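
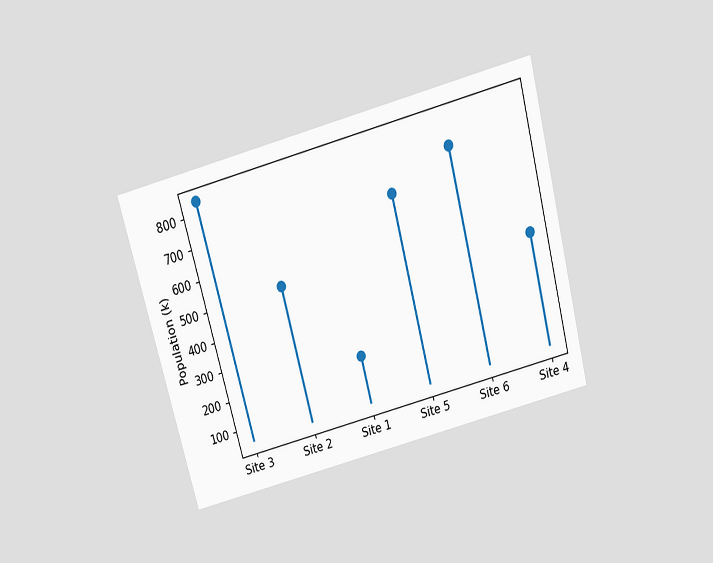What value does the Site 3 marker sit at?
840k

The chart is tilted about 15° counter-clockwise and viewed slightly from above. The Site 3 marker sits at 840k.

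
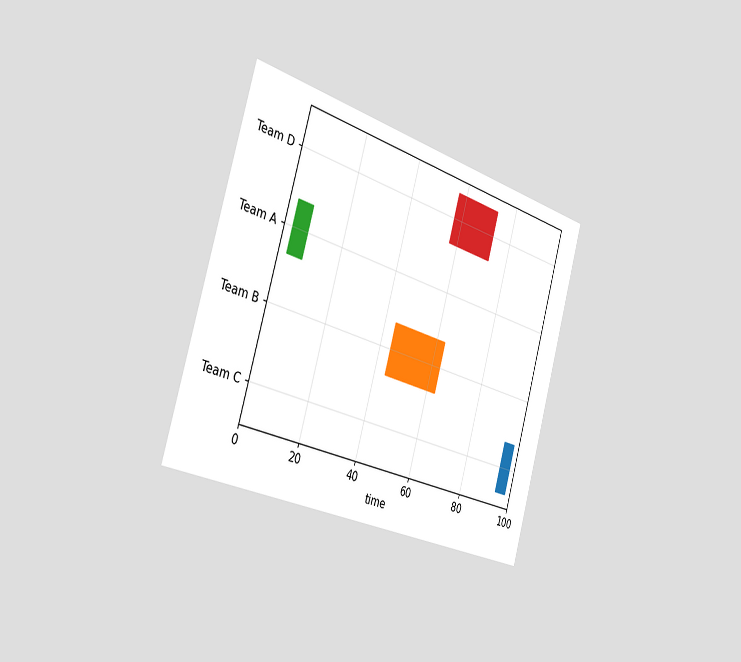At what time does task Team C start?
The chart is tilted about 16° clockwise and viewed slightly from the left. The Team C bar begins at t=94.

94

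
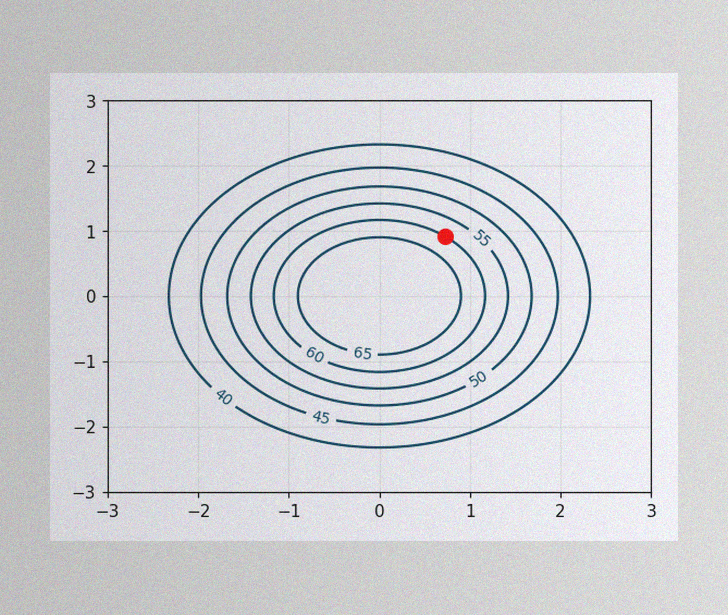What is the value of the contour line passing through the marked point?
60

The image has some photo noise and uneven lighting. The marked point sits on the contour labelled 60.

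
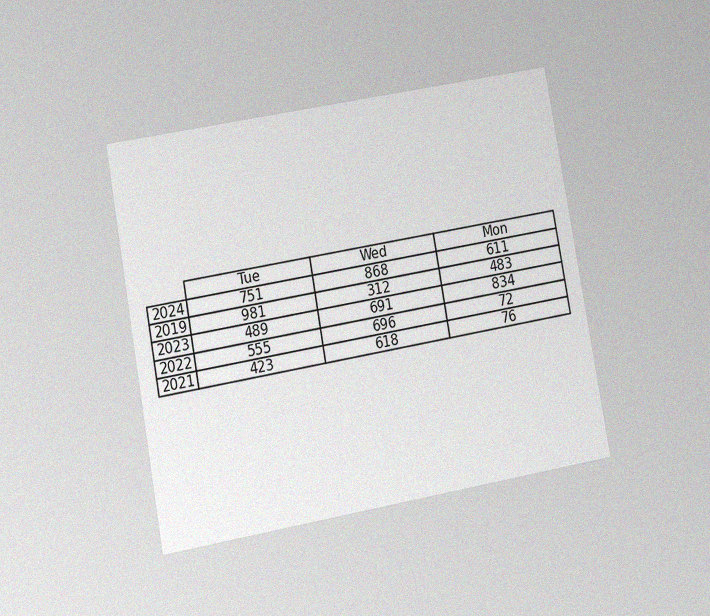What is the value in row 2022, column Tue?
The chart is tilted about 10° counter-clockwise and viewed at a slight angle, with some photo noise. The (2022, Tue) cell reads 555.

555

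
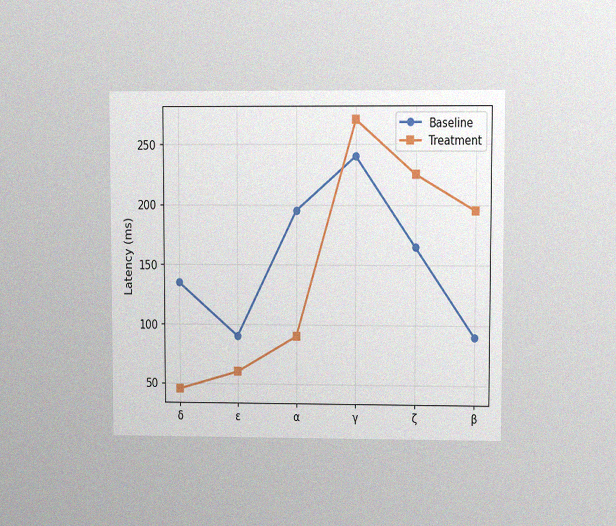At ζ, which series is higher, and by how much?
The chart is viewed at a slight angle, with some photo noise. At ζ, Treatment sits above the other line by 60ms.

Treatment, by 60ms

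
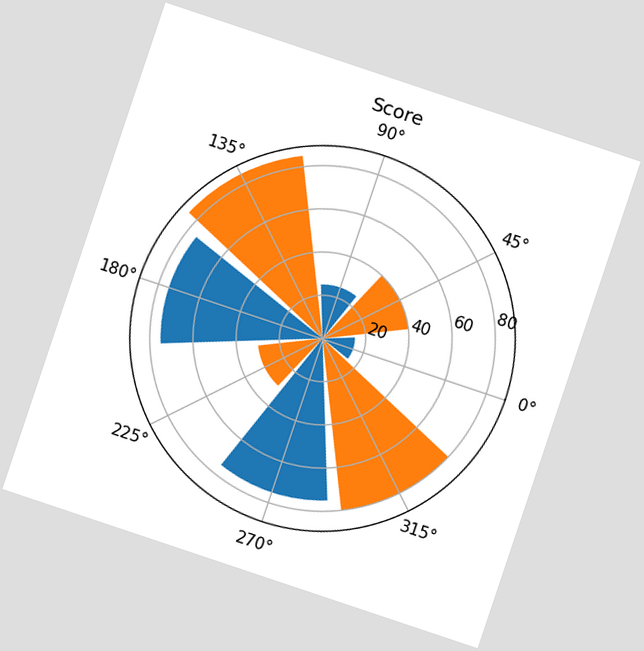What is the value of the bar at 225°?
The chart is tilted about 19° clockwise. The bar at 225° reaches 30 on the radial axis.

30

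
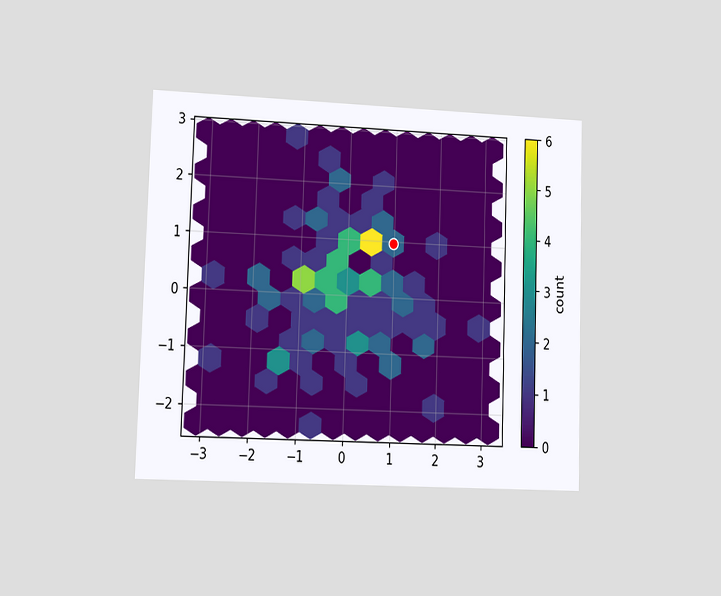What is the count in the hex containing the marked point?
2

The chart is viewed at a slight angle. The marked hex reads 2 on the colorbar.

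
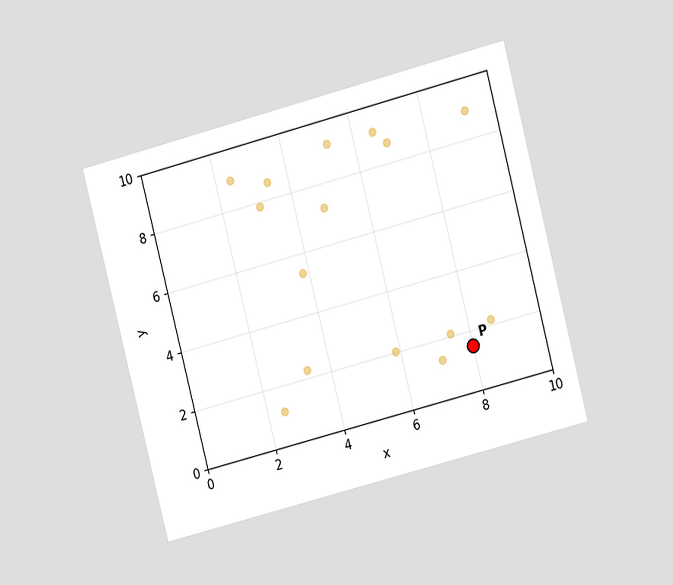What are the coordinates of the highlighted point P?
The chart is tilted about 15° counter-clockwise and viewed at a slight angle. Following the gridlines from P to each axis, P sits at (8, 1.5).

(8, 1.5)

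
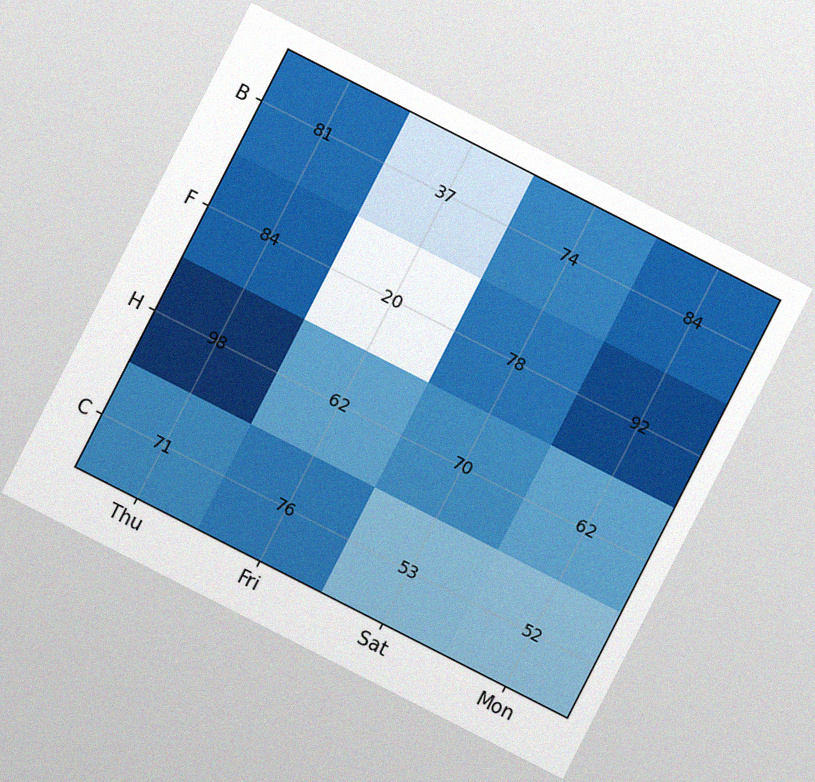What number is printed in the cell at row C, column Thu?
The chart is tilted about 27° clockwise, with some photo noise. The (C, Thu) cell reads 71.

71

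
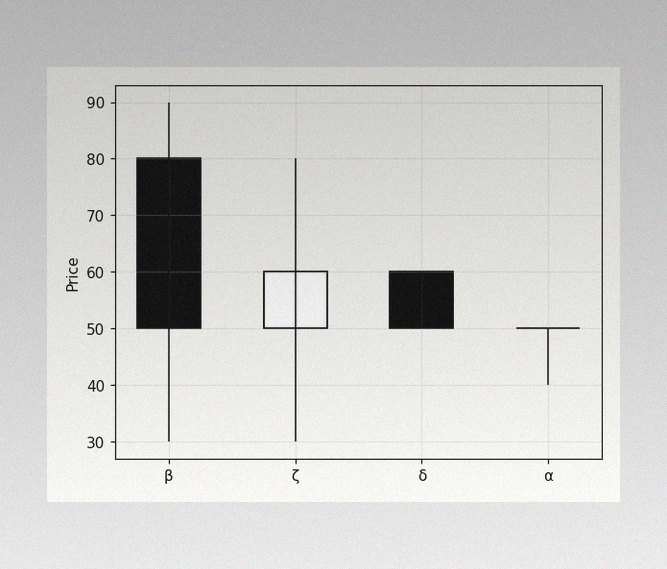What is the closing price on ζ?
60

The image has some photo noise and uneven lighting. The ζ candle closes at 60.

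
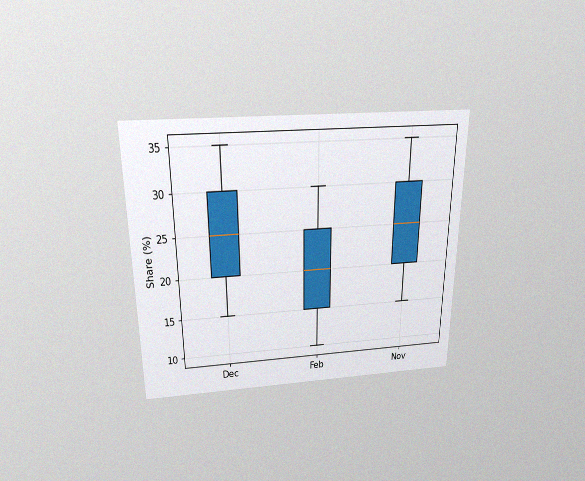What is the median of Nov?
25%

The chart is viewed slightly from above, with some photo noise. The median line in the Nov box sits at 25%.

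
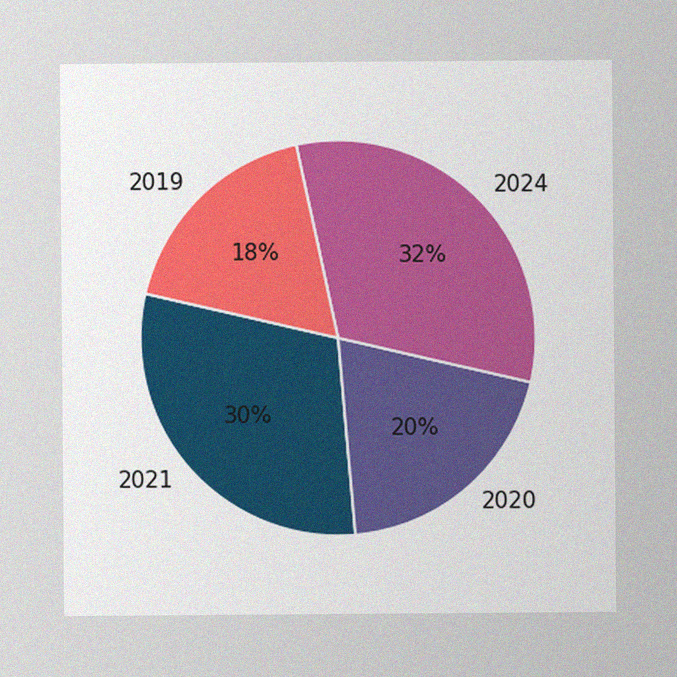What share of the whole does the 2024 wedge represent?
The image has some photo noise and uneven lighting. The 2024 slice takes up 32% of the pie.

32%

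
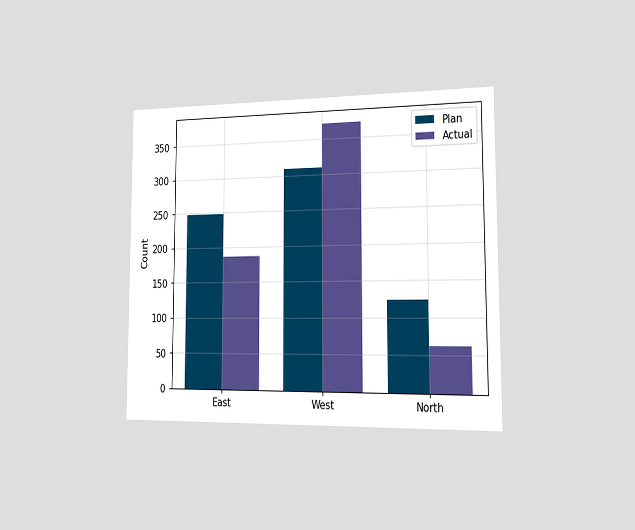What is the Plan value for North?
The chart is viewed slightly from the right. The Plan bar at North reaches 124 on the y-axis.

124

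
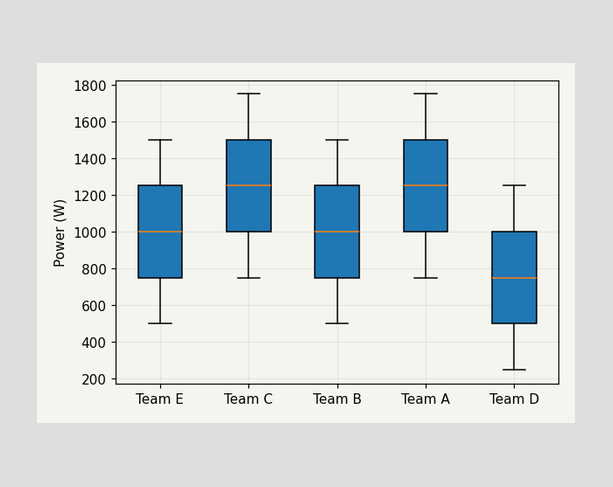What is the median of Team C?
1250W

The median line in the Team C box sits at 1250W.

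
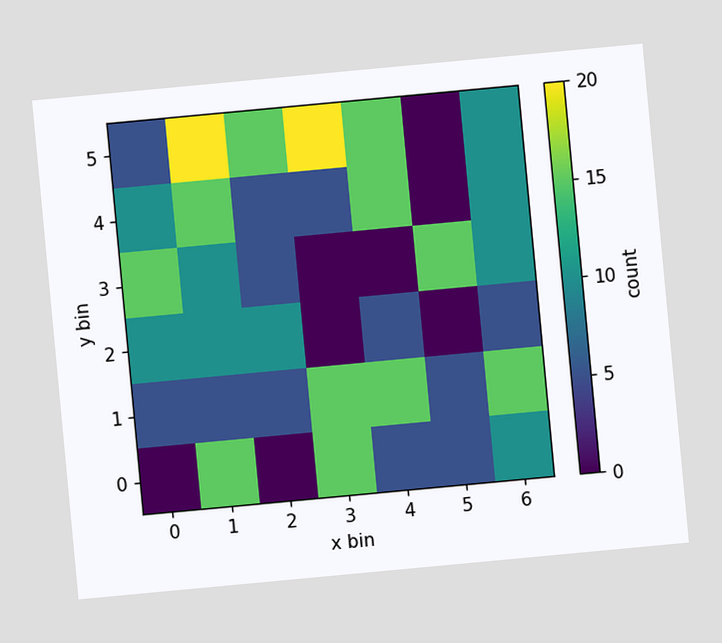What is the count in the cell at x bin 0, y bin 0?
The chart is tilted about 5° counter-clockwise. Matching the cell (0, 0) against the colorbar gives 0.

0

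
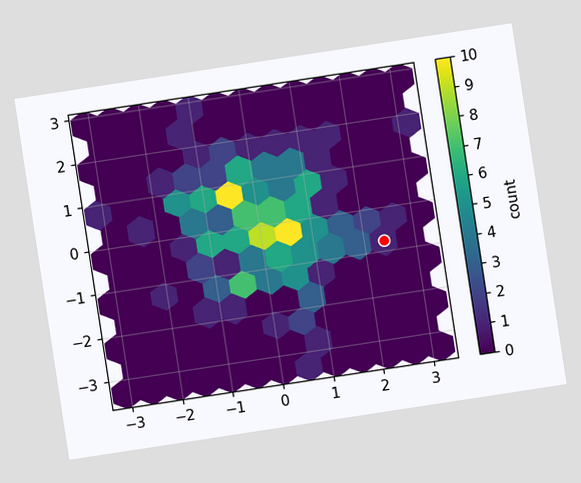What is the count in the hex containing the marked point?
The chart is tilted about 9° counter-clockwise. The marked hex reads 1 on the colorbar.

1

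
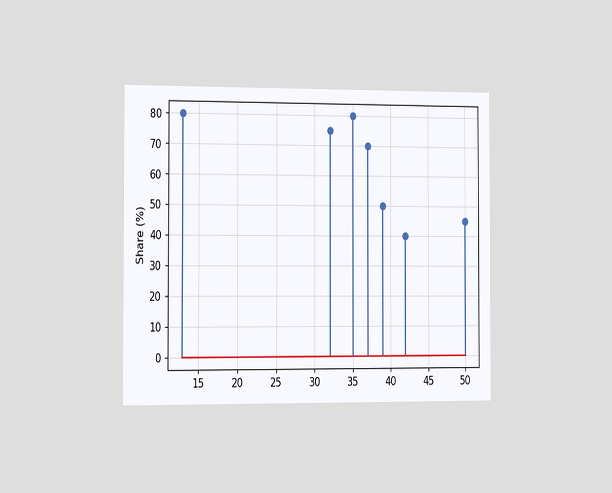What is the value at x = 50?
45%

The chart is viewed slightly from the left. The stem at x=50 reaches 45%.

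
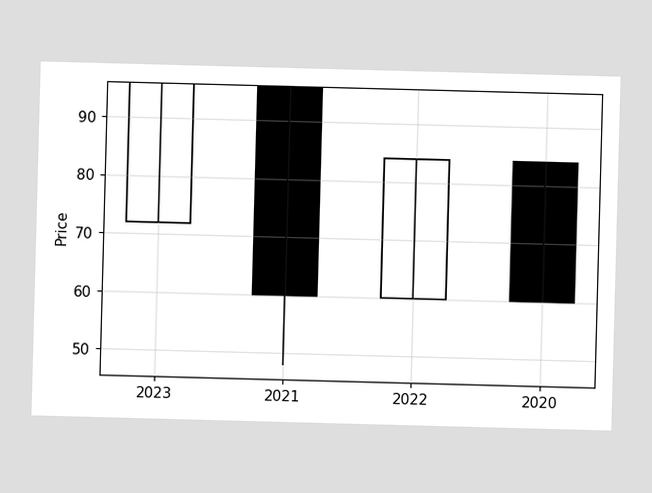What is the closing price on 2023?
96

The 2023 candle closes at 96.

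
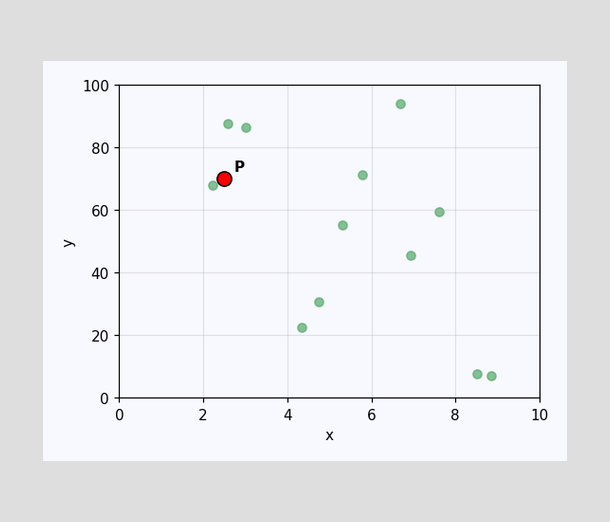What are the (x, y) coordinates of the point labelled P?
Following the gridlines from P to each axis, P sits at (2.5, 70).

(2.5, 70)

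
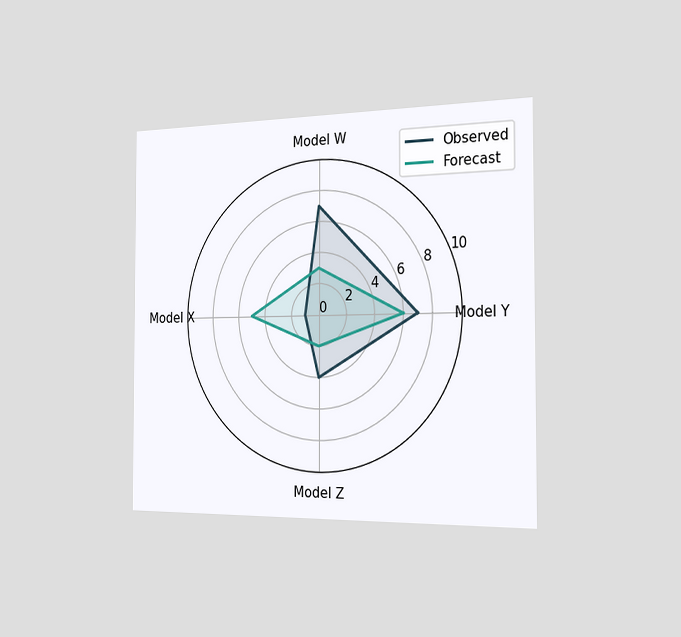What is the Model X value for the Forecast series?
The chart is viewed slightly from the right. On the Model X axis, Forecast reaches 5.

5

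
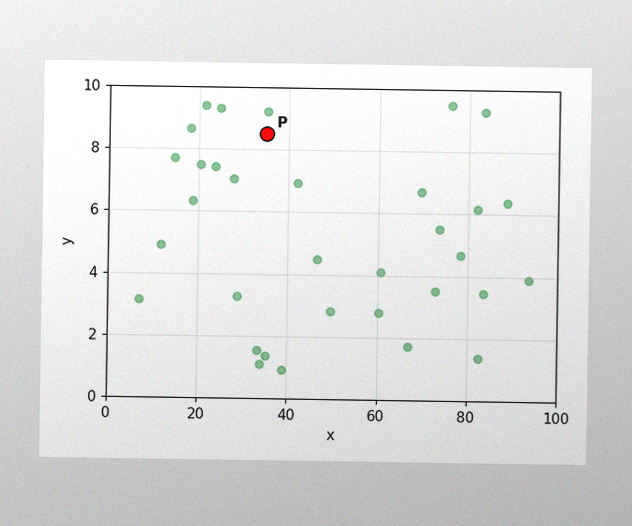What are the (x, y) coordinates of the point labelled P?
The image has some photo noise and uneven lighting. Following the gridlines from P to each axis, P sits at (35, 8.5).

(35, 8.5)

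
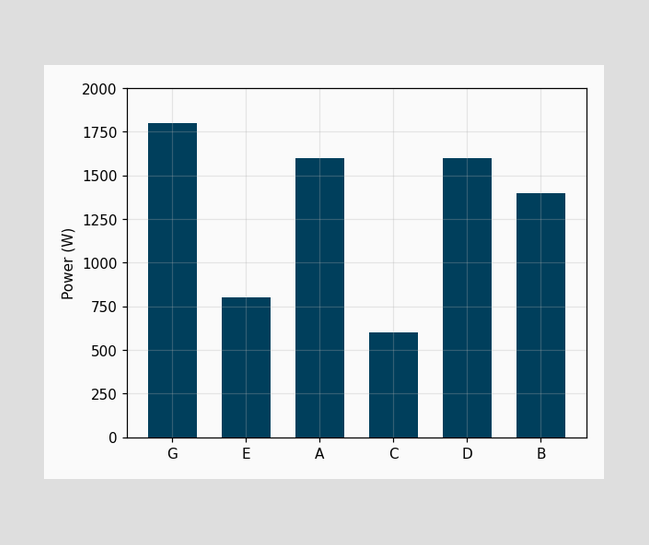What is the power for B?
Reading along the chart's y-axis, the B bar reaches 1400W.

1400W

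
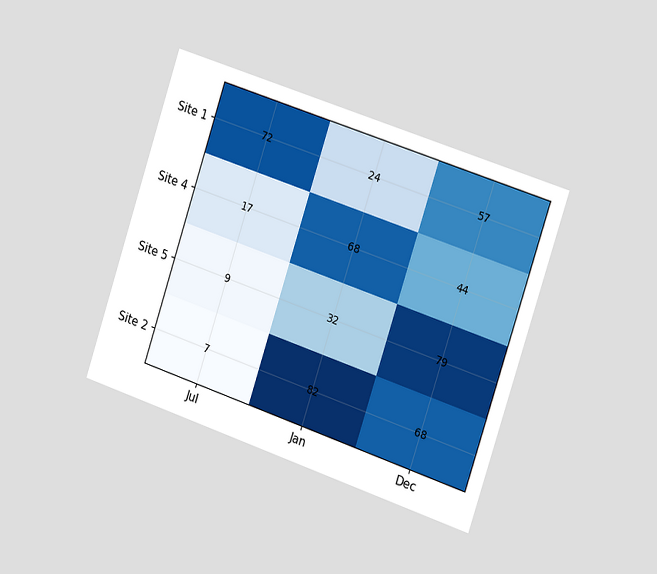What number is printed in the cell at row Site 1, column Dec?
57

The chart is tilted about 18° clockwise and viewed slightly from the right. The (Site 1, Dec) cell reads 57.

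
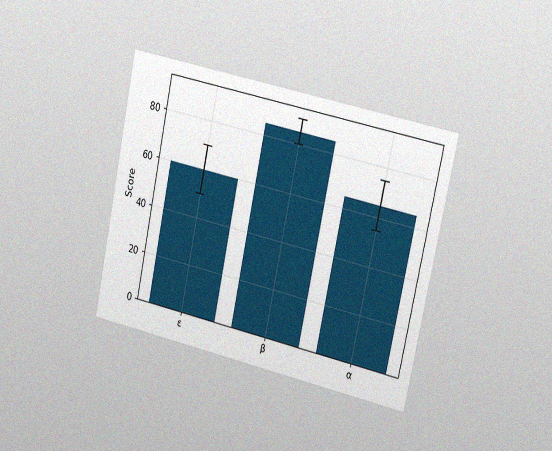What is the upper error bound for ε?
The chart is tilted about 12° clockwise and viewed slightly from the right, with some photo noise. The ε bar's upper whisker reaches 70.

70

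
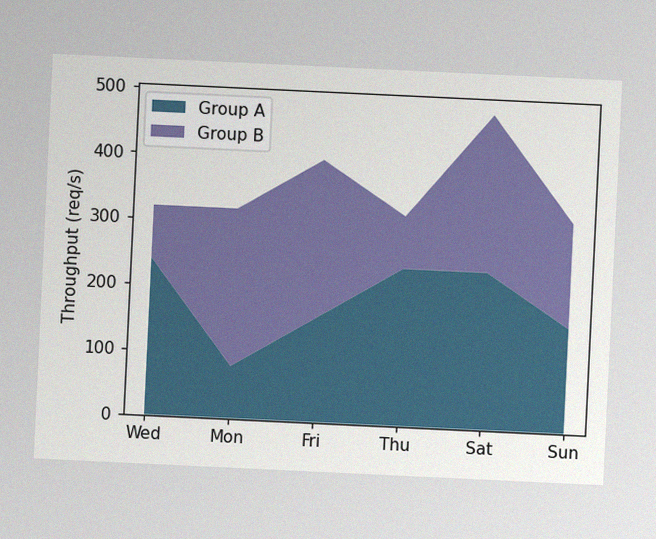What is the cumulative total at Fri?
400req/s

The chart is tilted about 3° clockwise, with some photo noise. The stacked total at Fri reaches 400req/s.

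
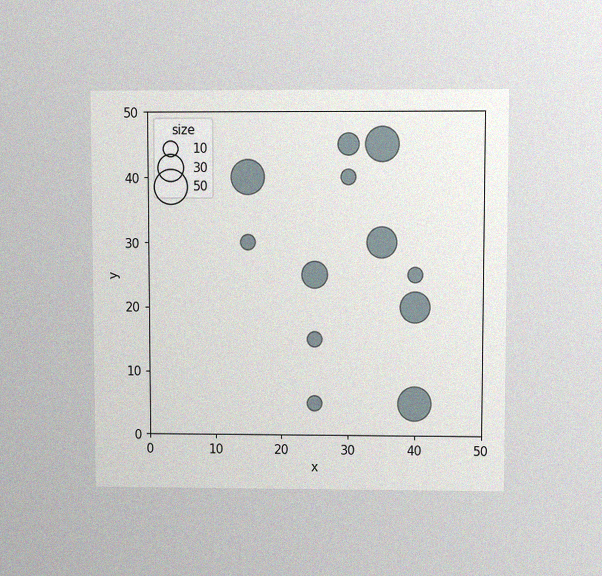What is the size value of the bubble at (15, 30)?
The chart is viewed at a slight angle, with some photo noise. Matching the bubble at (15, 30) against the size legend gives 10.

10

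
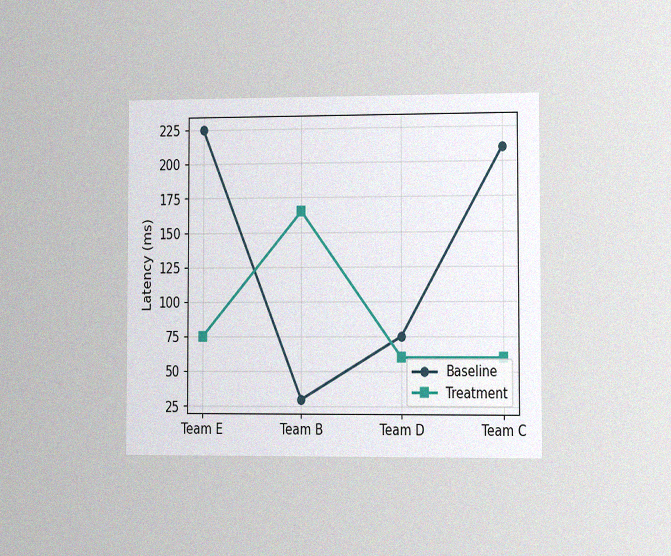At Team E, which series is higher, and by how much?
The chart is viewed slightly from the right, with some photo noise. At Team E, Baseline sits above the other line by 150ms.

Baseline, by 150ms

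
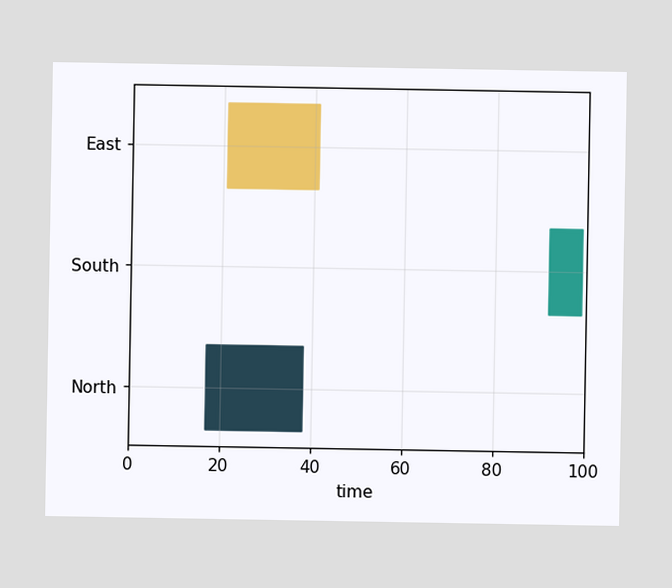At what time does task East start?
The East bar begins at t=21.

21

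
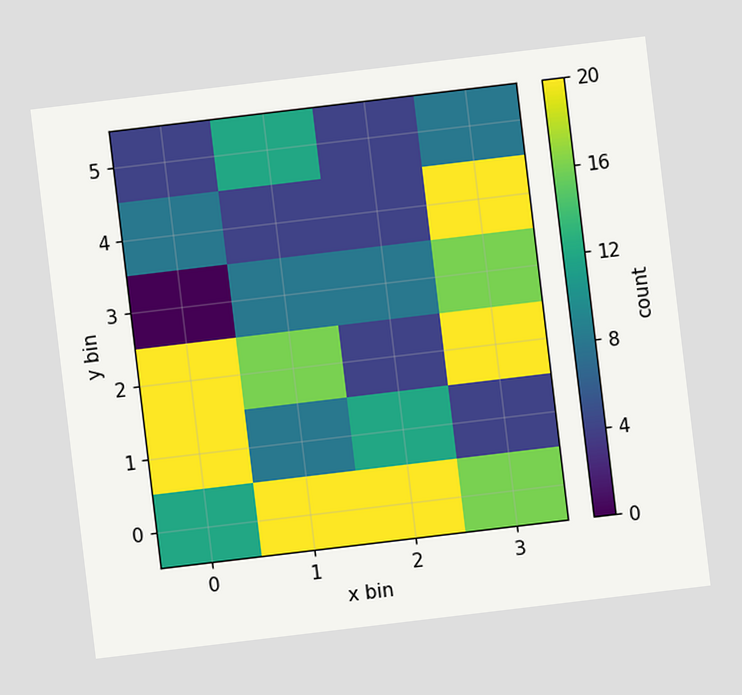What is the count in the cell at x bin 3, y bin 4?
20

The chart is tilted about 7° counter-clockwise. Matching the cell (3, 4) against the colorbar gives 20.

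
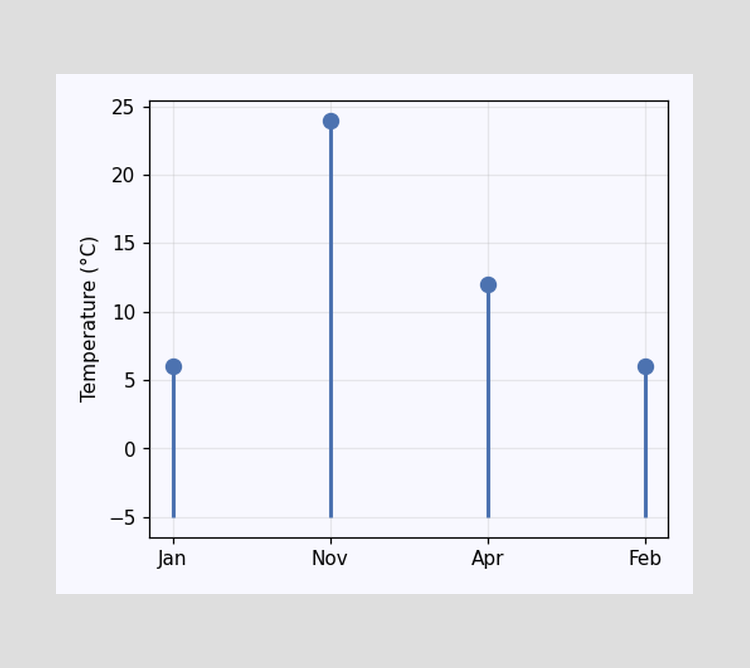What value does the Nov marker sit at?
24°C

The Nov marker sits at 24°C.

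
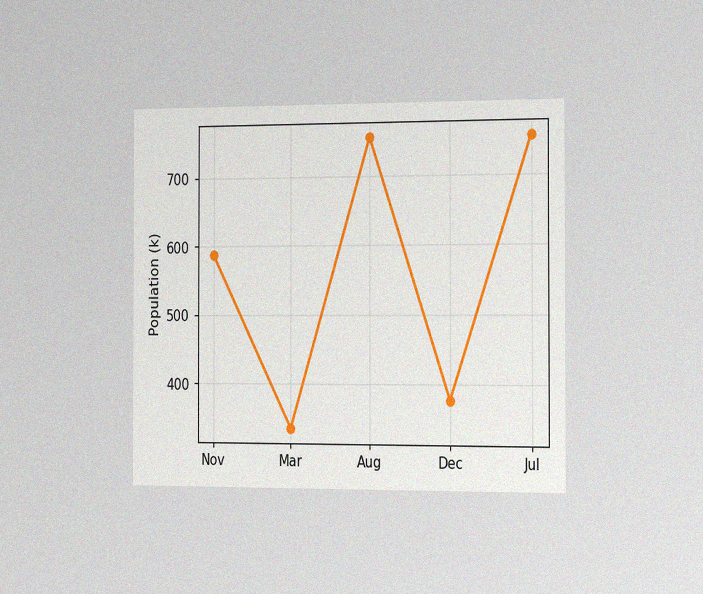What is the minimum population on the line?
336k

The chart is viewed slightly from the right, with some photo noise. The lowest point is at Mar, and reading across to the y-axis gives 336k.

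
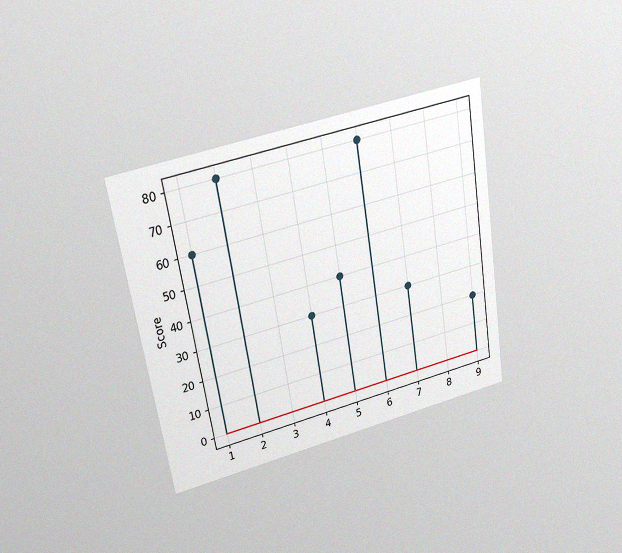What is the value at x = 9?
20

The chart is tilted about 9° counter-clockwise and viewed slightly from above, with some photo noise. The stem at x=9 reaches 20.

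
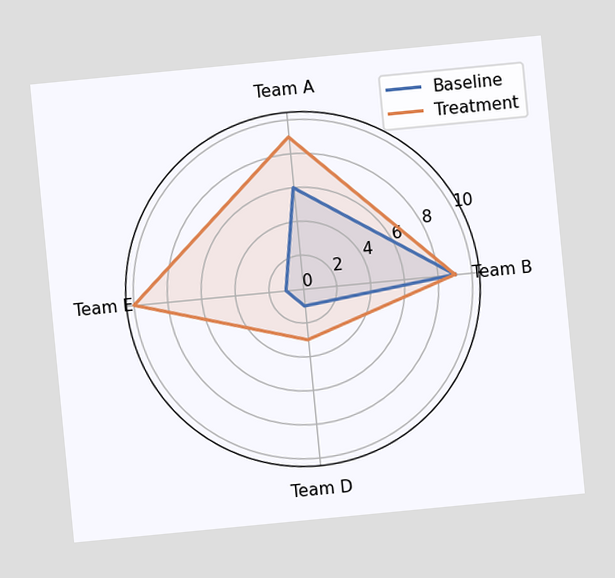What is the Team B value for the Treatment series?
The chart is tilted about 5° counter-clockwise. On the Team B axis, Treatment reaches 9.

9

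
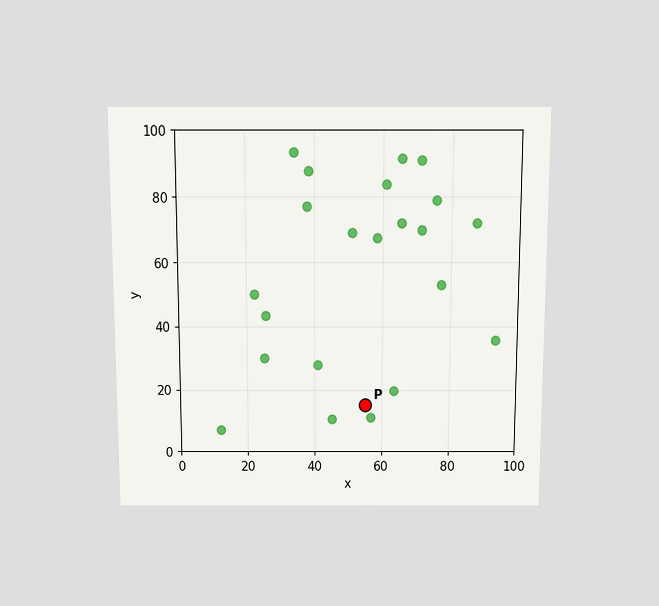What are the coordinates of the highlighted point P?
The chart is viewed slightly from above. Following the gridlines from P to each axis, P sits at (55, 15).

(55, 15)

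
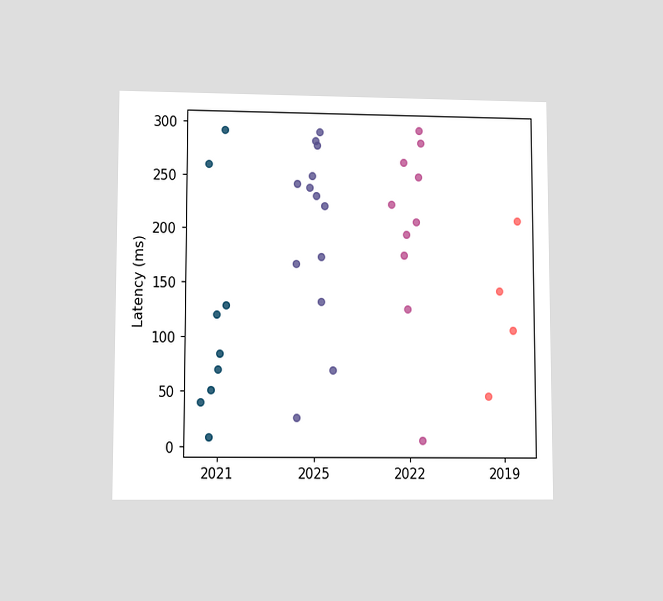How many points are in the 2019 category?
4

The chart is viewed at a slight angle. Counting the markers in the 2019 column gives 4.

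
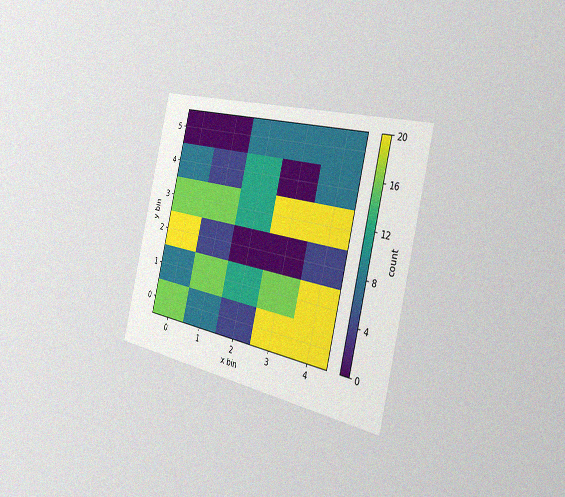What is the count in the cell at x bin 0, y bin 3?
16

The chart is tilted about 14° clockwise and viewed slightly from the right, with some photo noise. Matching the cell (0, 3) against the colorbar gives 16.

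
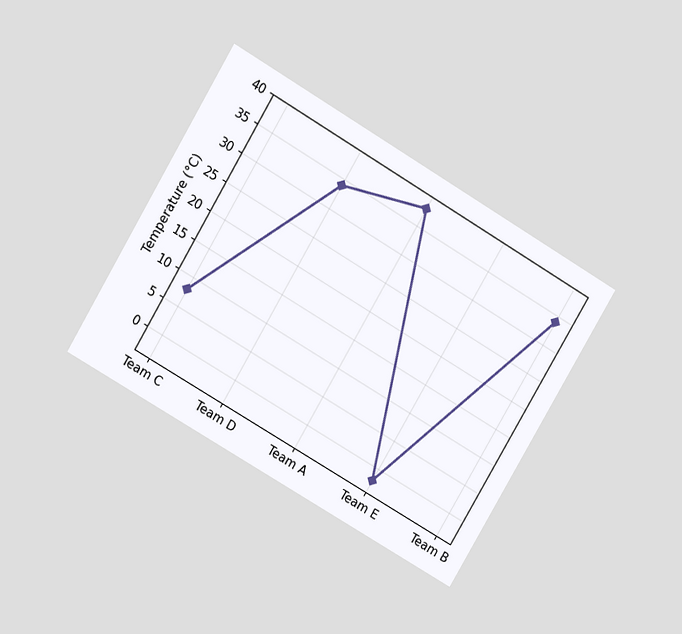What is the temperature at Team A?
The chart is tilted about 31° clockwise and viewed at a slight angle. At Team A, the line is at 38°C.

38°C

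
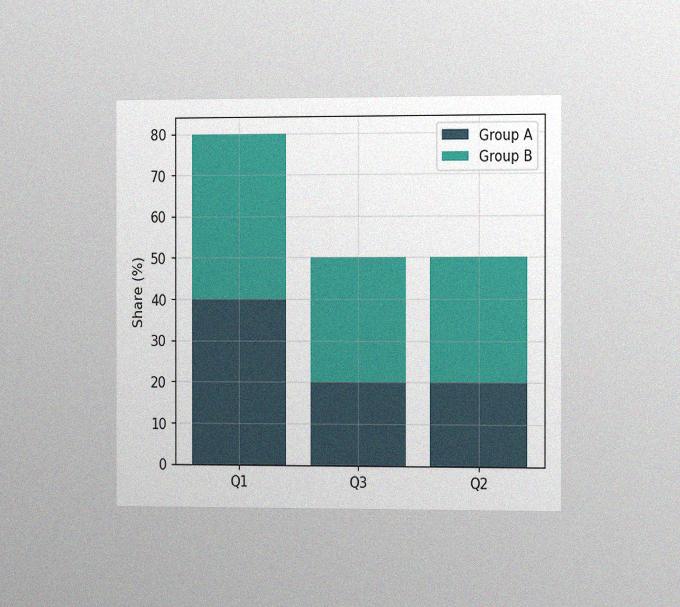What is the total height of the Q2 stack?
The chart is viewed slightly from the right, with some photo noise. The Q2 stack's top reaches 50% on the y-axis.

50%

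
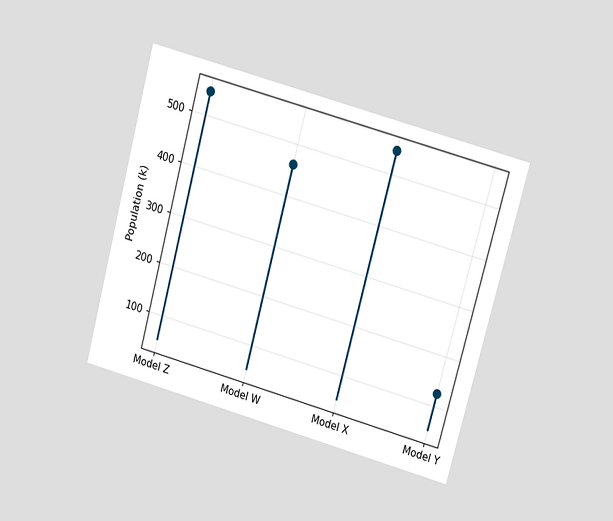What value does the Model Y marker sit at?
126k

The chart is tilted about 15° clockwise and viewed at a slight angle. The Model Y marker sits at 126k.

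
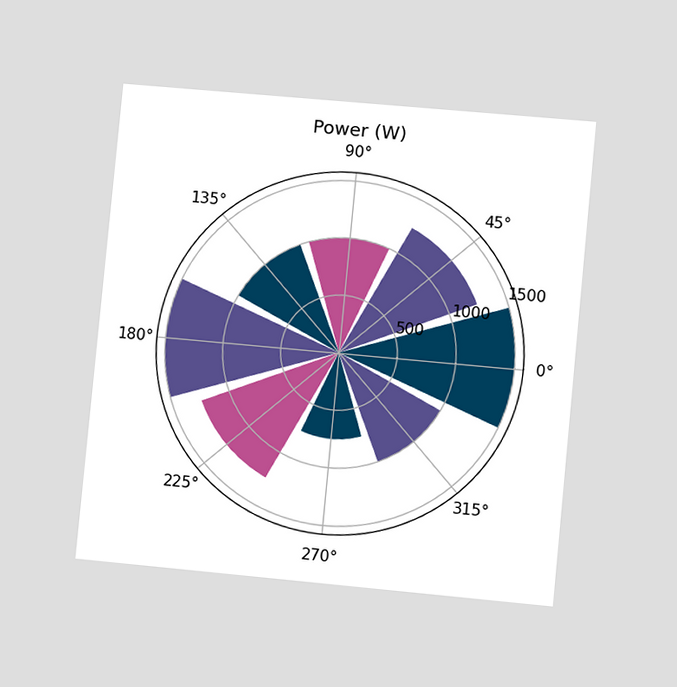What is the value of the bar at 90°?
The chart is tilted about 5° clockwise and viewed at a slight angle. The bar at 90° reaches 1000W on the radial axis.

1000W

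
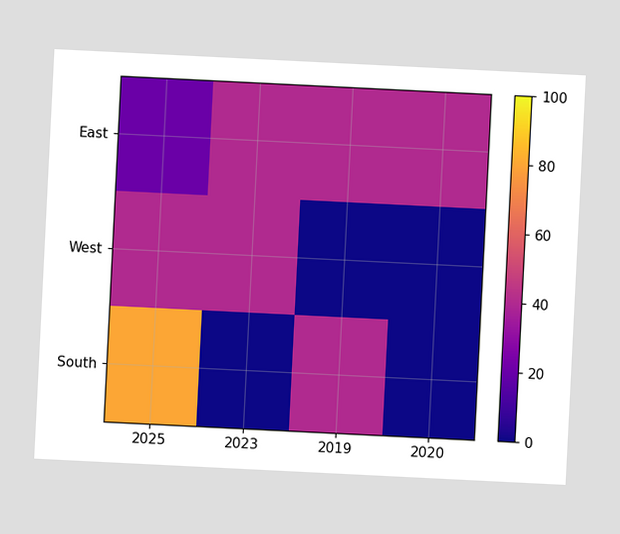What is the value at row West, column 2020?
The chart is tilted about 3° clockwise. Matching cell (West, 2020) against the colorbar gives 0.

0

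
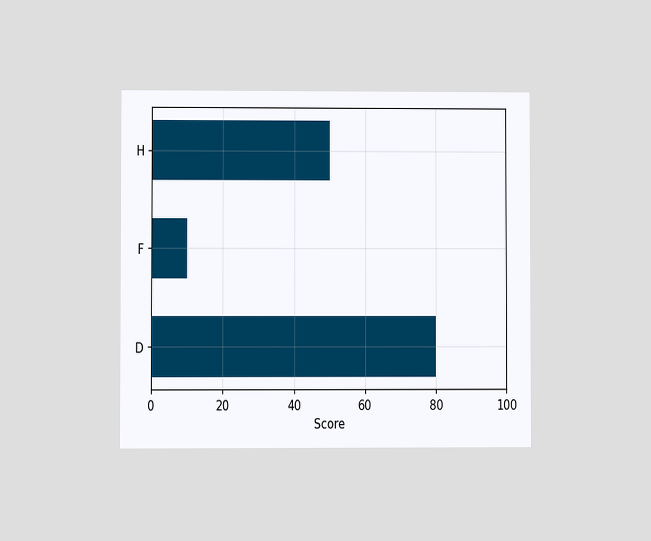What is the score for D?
The chart is viewed at a slight angle. Reading along the chart's x-axis, the D bar reaches 80.

80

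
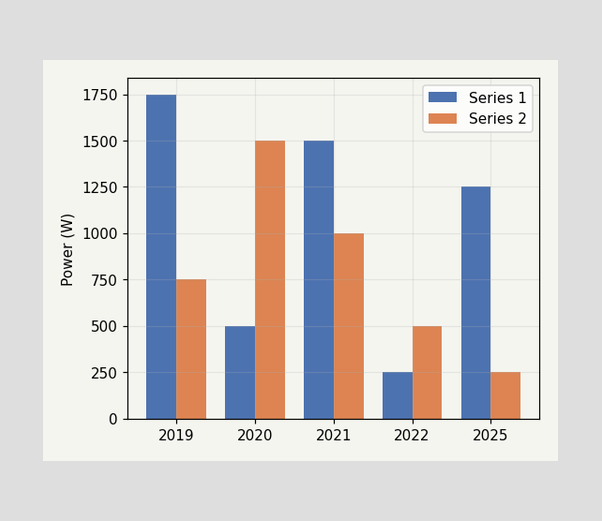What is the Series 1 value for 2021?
The Series 1 bar at 2021 reaches 1500W on the y-axis.

1500W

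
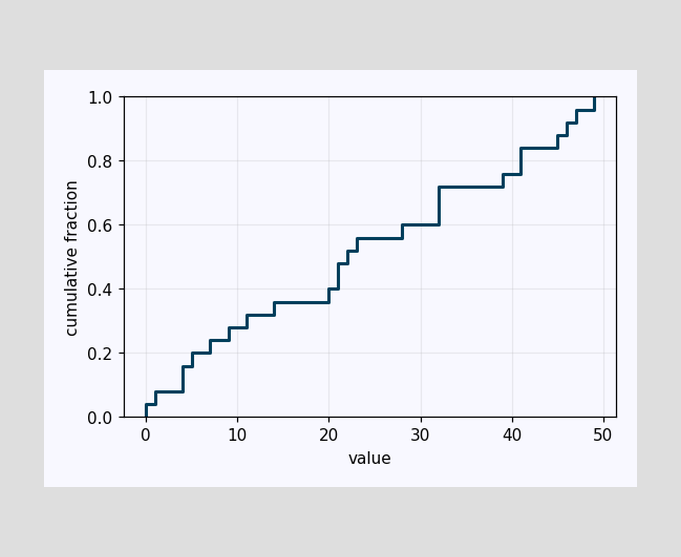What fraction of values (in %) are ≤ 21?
At x=21 the ECDF step is at 48%.

48%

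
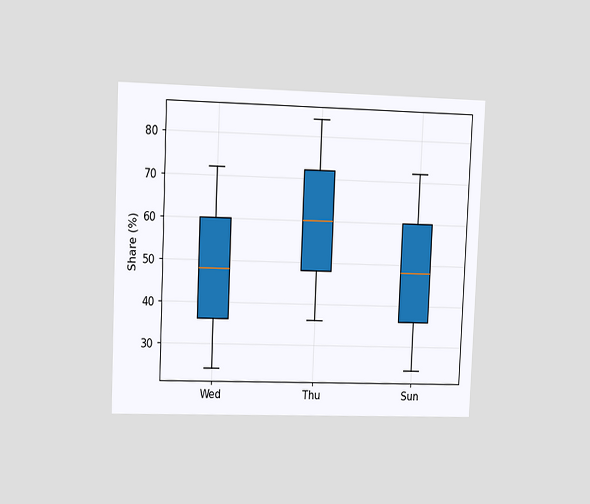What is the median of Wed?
48%

The chart is tilted about 2° clockwise and viewed slightly from the left. The median line in the Wed box sits at 48%.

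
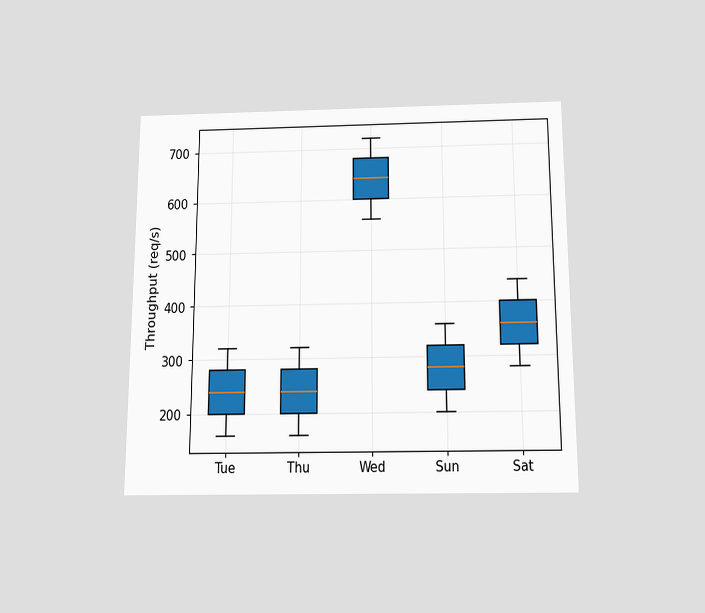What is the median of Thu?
The chart is viewed slightly from below. The median line in the Thu box sits at 240req/s.

240req/s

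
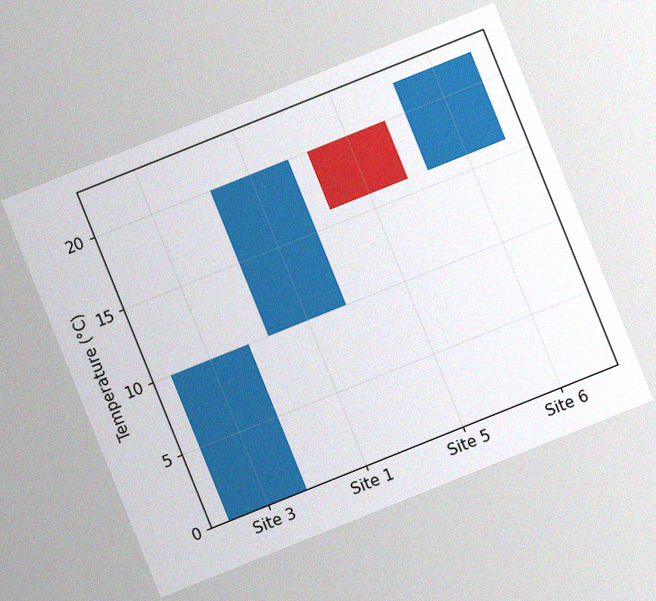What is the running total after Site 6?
The chart is tilted about 22° counter-clockwise, with some photo noise. After Site 6 the running total reaches 22°C.

22°C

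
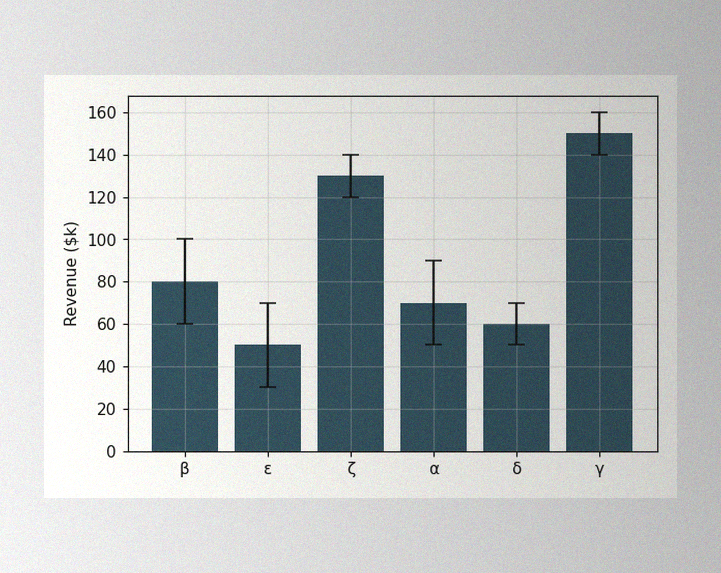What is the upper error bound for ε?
$70k

The image has some photo noise and uneven lighting. The ε bar's upper whisker reaches $70k.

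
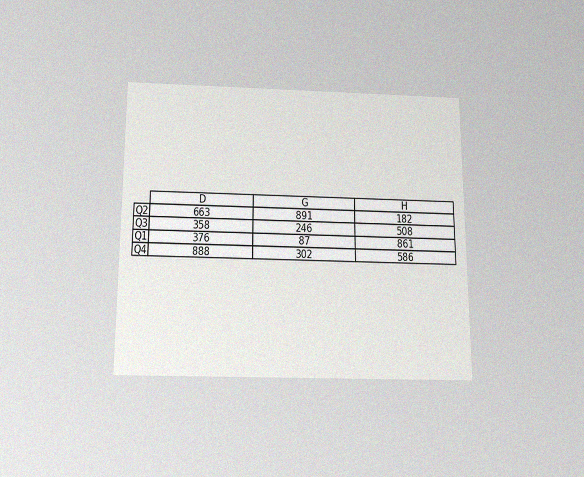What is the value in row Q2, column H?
The chart is viewed slightly from below, with some photo noise. The (Q2, H) cell reads 182.

182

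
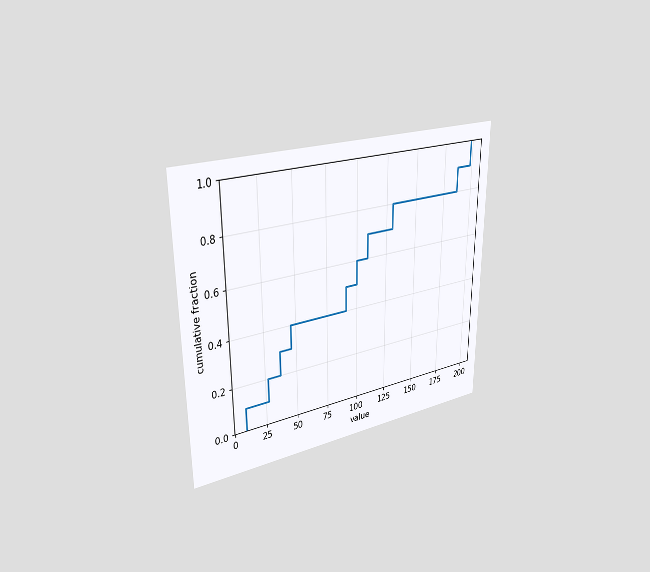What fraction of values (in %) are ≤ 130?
80%

The chart is viewed slightly from the left. At x=130 the ECDF step is at 80%.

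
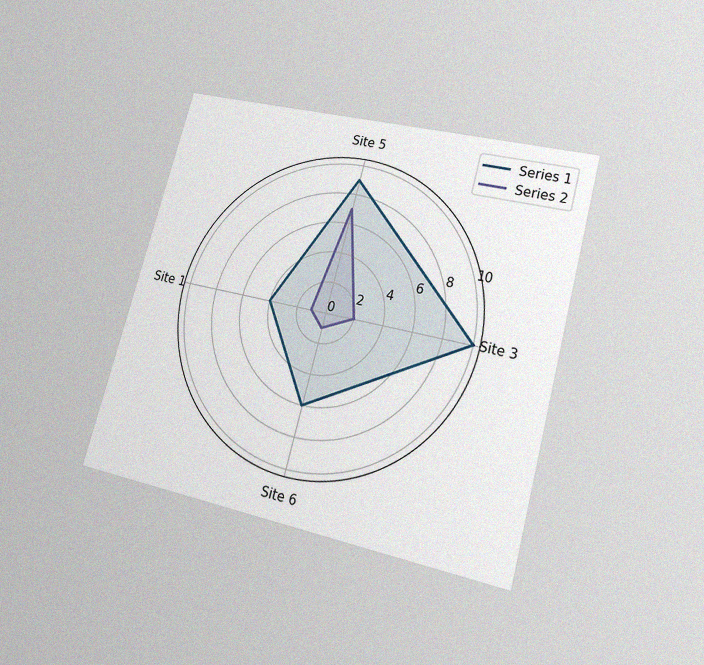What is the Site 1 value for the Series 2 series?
The chart is tilted about 15° clockwise and viewed at a slight angle, with some photo noise. On the Site 1 axis, Series 2 reaches 1.

1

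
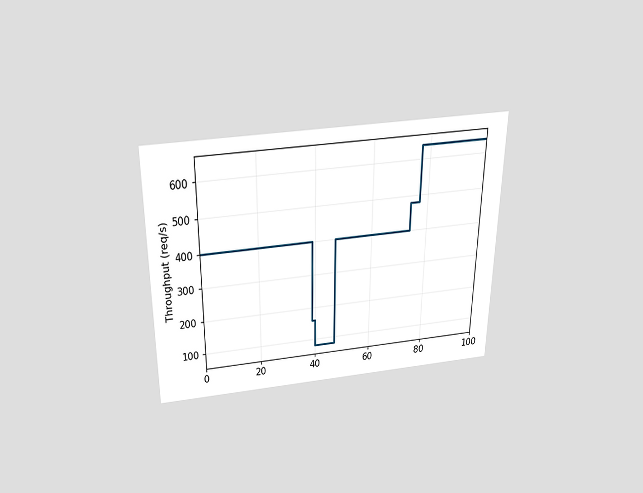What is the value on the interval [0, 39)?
400req/s

The chart is viewed slightly from above. On [0, 39) the step sits at 400req/s.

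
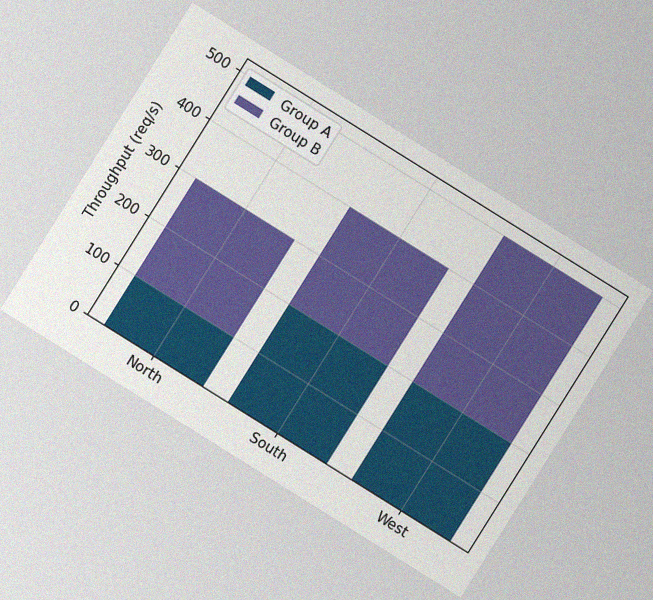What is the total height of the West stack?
500req/s

The chart is tilted about 32° clockwise, with some photo noise. The West stack's top reaches 500req/s on the y-axis.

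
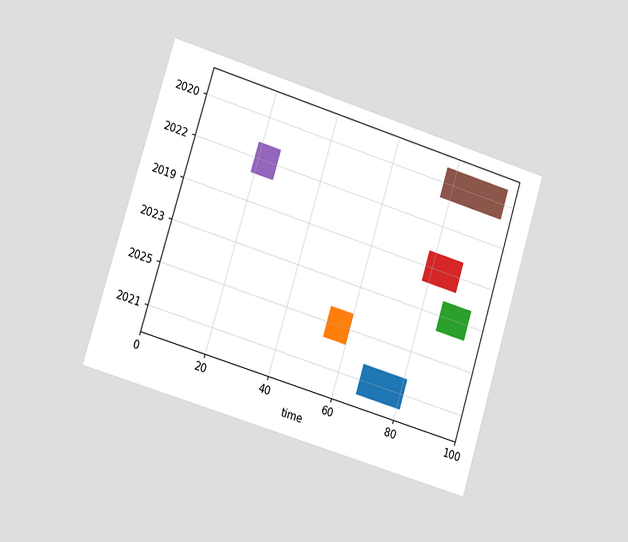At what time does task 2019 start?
78

The chart is tilted about 17° clockwise and viewed at a slight angle. The 2019 bar begins at t=78.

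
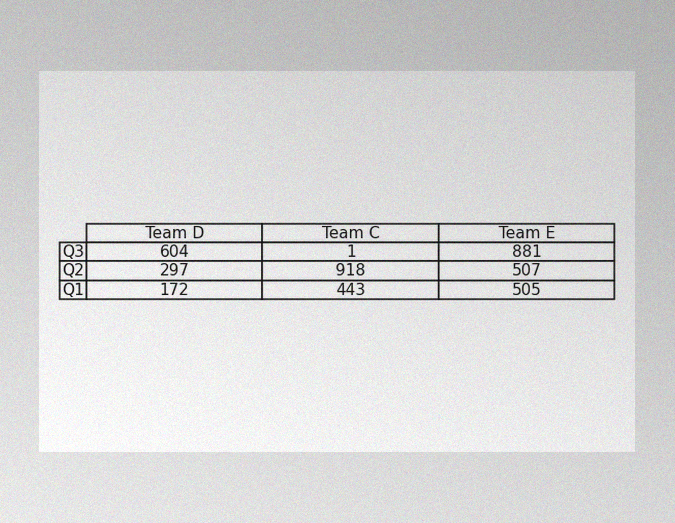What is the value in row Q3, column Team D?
604

The image has some photo noise and uneven lighting. The (Q3, Team D) cell reads 604.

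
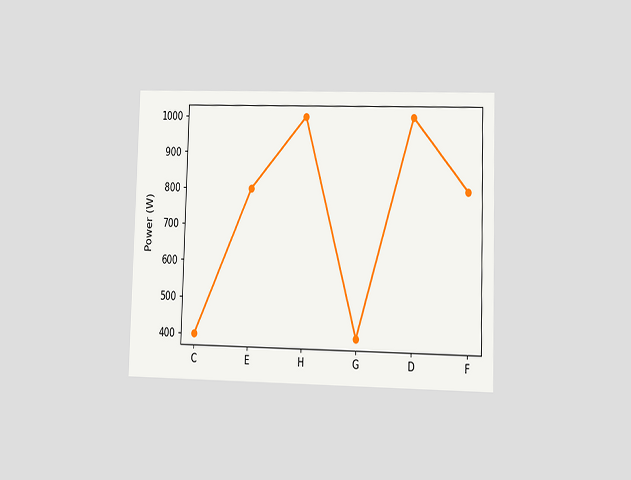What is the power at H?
The chart is viewed at a slight angle. At H, the line is at 1000W.

1000W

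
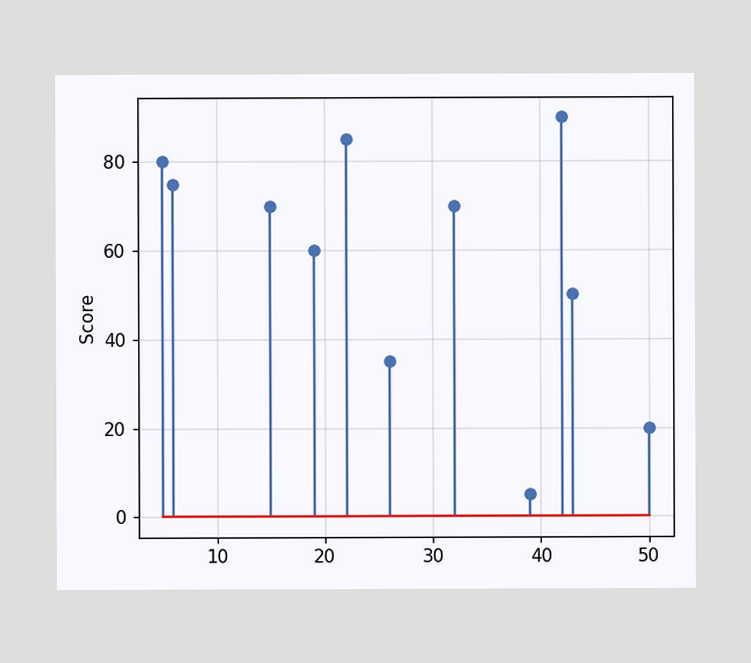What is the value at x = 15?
70

The stem at x=15 reaches 70.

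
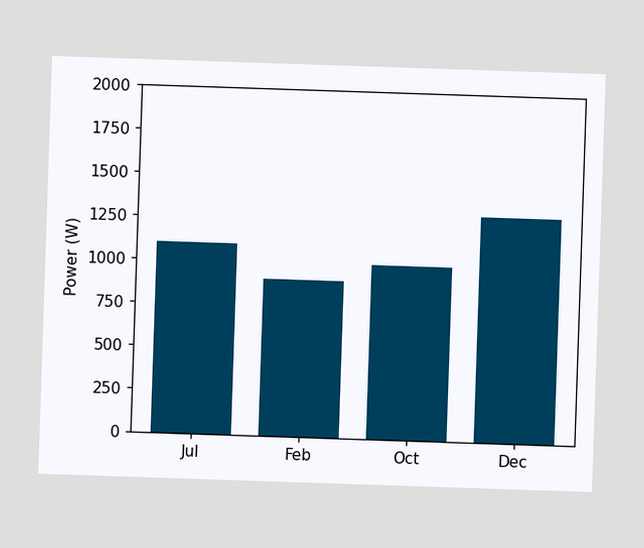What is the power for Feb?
Reading along the chart's y-axis, the Feb bar reaches 900W.

900W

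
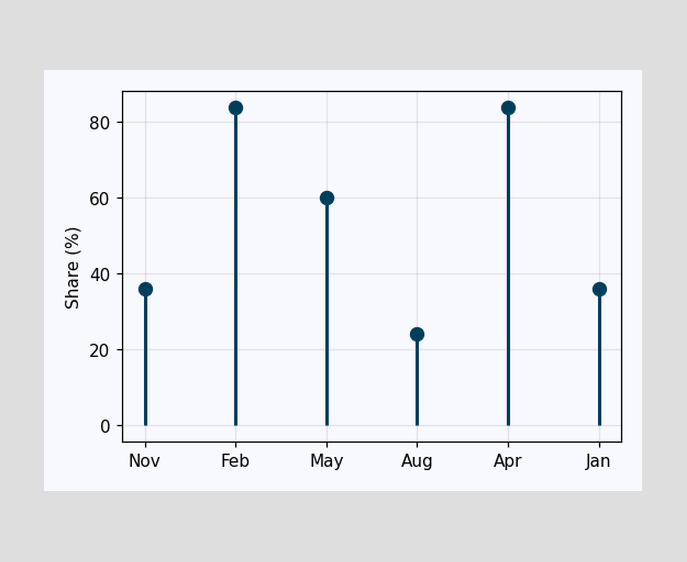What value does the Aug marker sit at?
The Aug marker sits at 24%.

24%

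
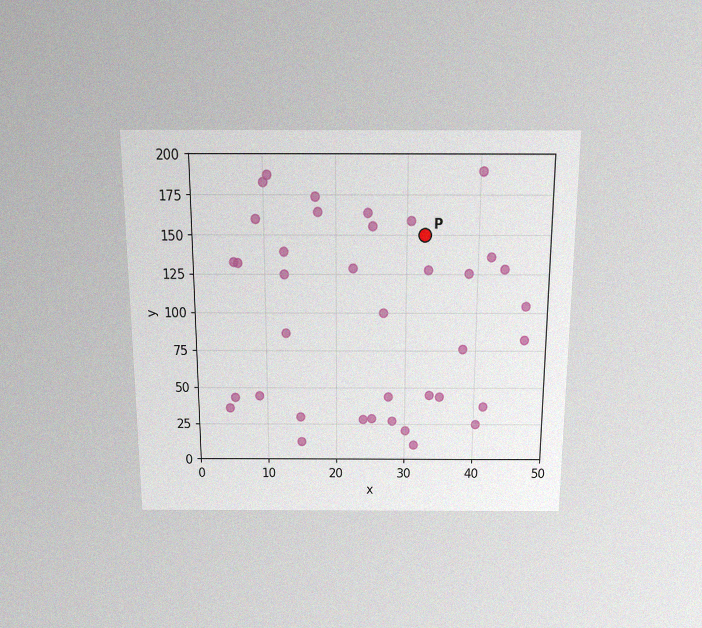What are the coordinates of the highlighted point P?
The chart is viewed slightly from above, with some photo noise. Following the gridlines from P to each axis, P sits at (32.5, 150).

(32.5, 150)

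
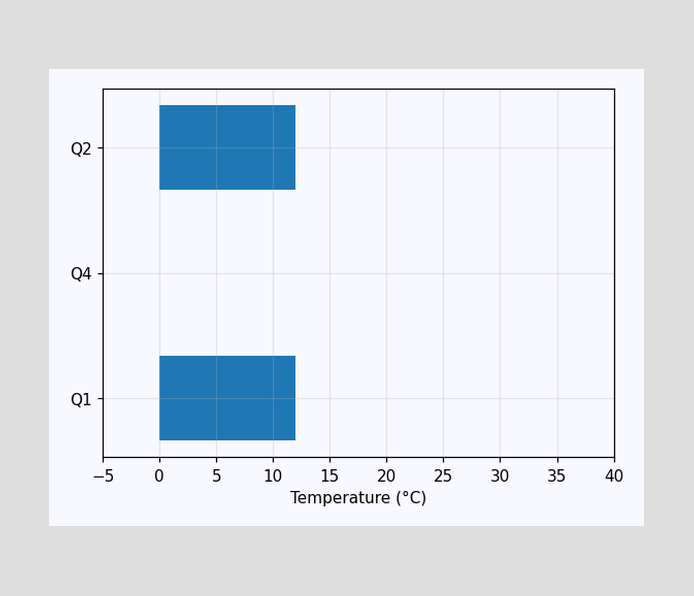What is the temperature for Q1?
12°C

Reading along the chart's x-axis, the Q1 bar reaches 12°C.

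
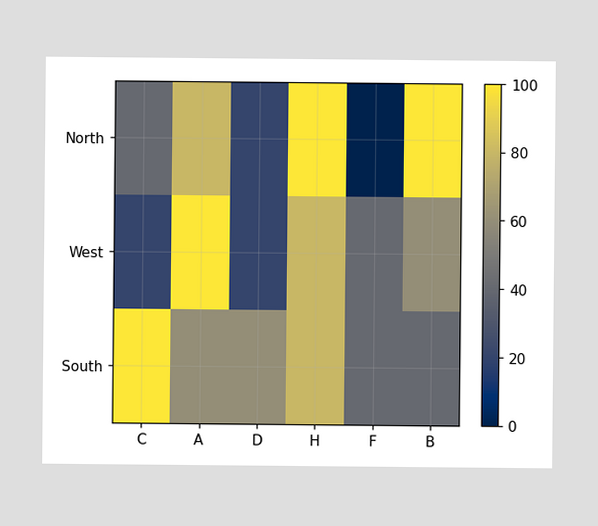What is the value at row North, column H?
Matching cell (North, H) against the colorbar gives 100.

100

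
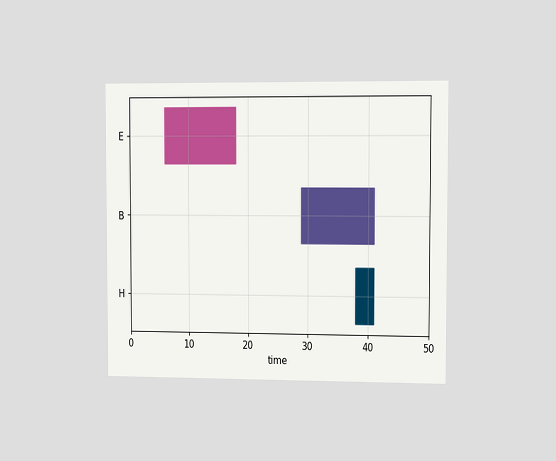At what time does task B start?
The chart is viewed slightly from the right. The B bar begins at t=29.

29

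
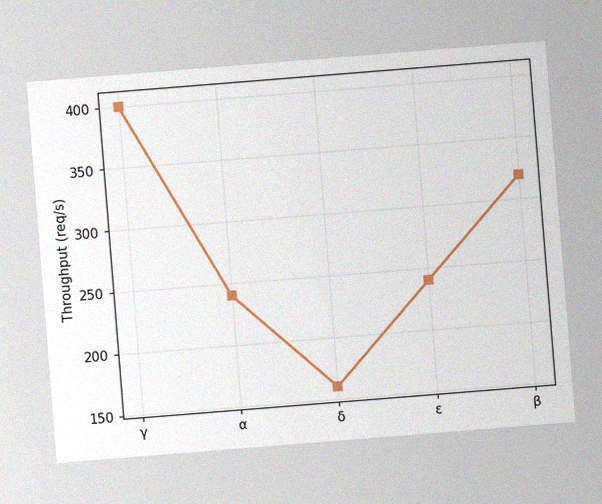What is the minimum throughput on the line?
160req/s

The chart is tilted about 5° counter-clockwise, with some photo noise. The lowest point is at δ, and reading across to the y-axis gives 160req/s.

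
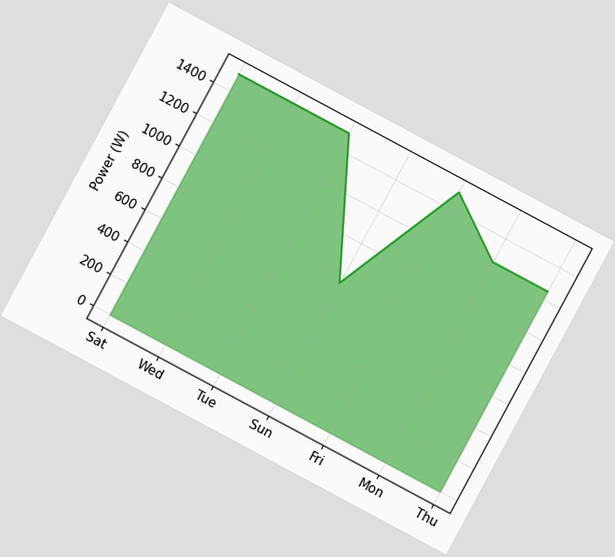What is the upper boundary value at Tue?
The chart is tilted about 28° clockwise. At Tue the upper boundary is at 1500W.

1500W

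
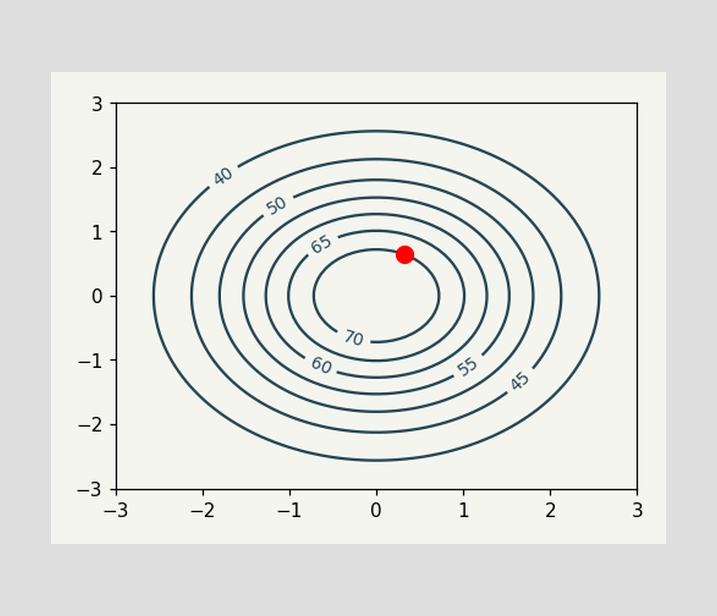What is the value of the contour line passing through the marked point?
70

The marked point sits on the contour labelled 70.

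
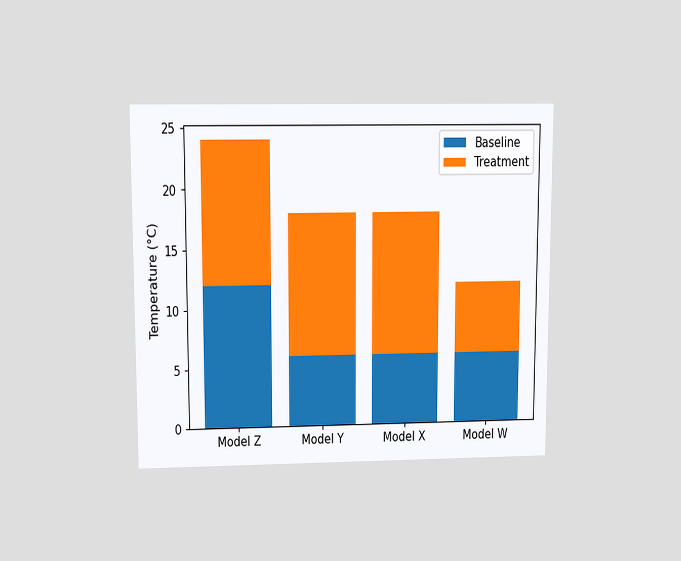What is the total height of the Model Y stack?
The chart is viewed slightly from above. The Model Y stack's top reaches 18°C on the y-axis.

18°C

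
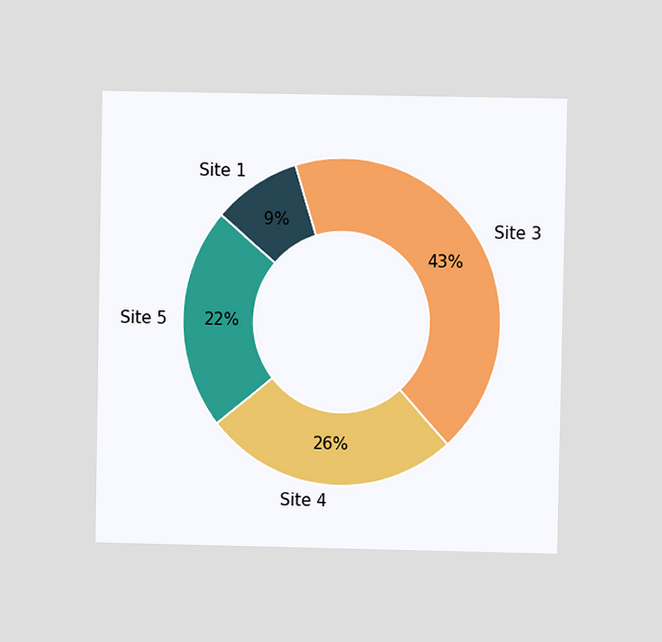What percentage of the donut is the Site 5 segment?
22%

The chart is viewed at a slight angle. The Site 5 segment takes up 22% of the ring.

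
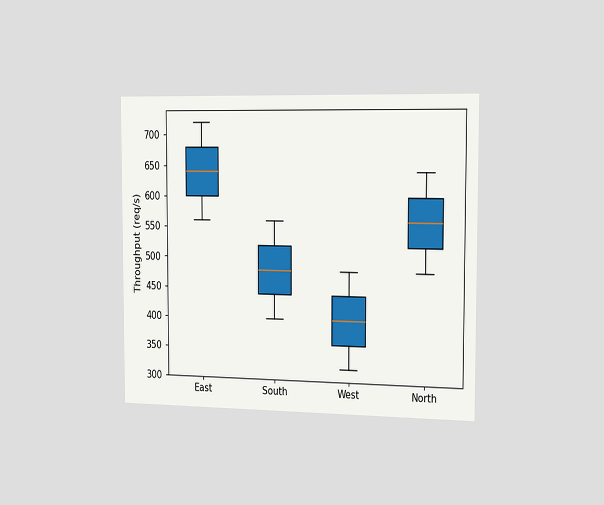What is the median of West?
The chart is viewed slightly from the right. The median line in the West box sits at 400req/s.

400req/s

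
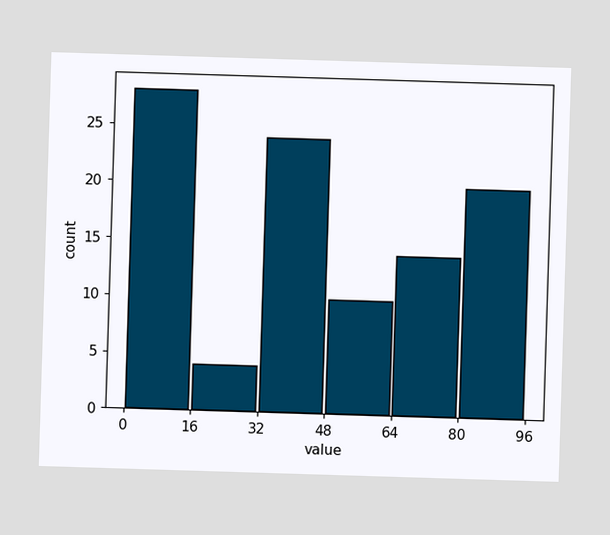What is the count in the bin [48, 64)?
10

The [48, 64) bin has height 10.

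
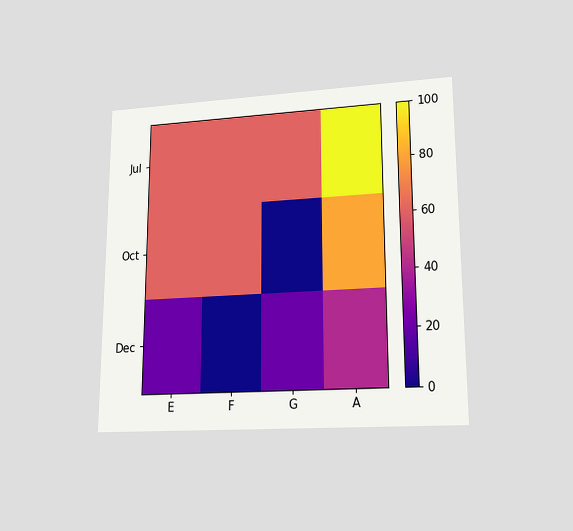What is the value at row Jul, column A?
The chart is viewed at a slight angle. Matching cell (Jul, A) against the colorbar gives 100.

100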